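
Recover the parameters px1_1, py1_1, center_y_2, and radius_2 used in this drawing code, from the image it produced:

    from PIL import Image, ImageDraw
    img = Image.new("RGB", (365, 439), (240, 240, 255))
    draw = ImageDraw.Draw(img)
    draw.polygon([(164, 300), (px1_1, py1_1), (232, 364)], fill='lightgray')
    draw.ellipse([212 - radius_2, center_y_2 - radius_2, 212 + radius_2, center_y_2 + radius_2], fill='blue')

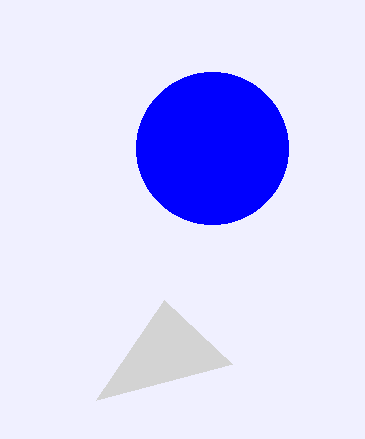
px1_1 = 96, py1_1 = 400, center_y_2 = 148, radius_2 = 76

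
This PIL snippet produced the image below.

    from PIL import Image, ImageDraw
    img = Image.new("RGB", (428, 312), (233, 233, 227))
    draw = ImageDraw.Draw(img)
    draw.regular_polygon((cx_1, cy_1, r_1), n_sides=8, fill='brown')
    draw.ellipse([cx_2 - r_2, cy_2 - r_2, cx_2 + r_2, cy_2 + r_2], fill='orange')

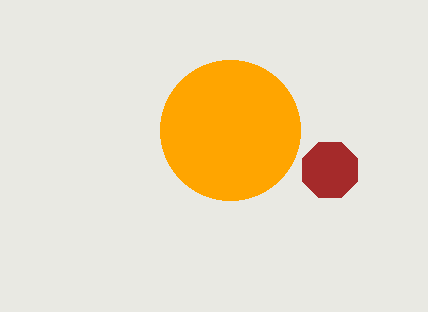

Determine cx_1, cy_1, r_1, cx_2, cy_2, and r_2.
cx_1 = 330; cy_1 = 170; r_1 = 30; cx_2 = 230; cy_2 = 130; r_2 = 70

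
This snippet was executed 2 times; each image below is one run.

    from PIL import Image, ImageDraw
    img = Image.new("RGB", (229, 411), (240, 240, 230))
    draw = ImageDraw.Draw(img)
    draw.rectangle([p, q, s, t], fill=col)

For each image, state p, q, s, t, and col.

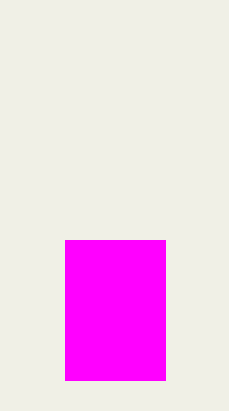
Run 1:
p = 65, q = 240, s = 165, t = 380, col = 'magenta'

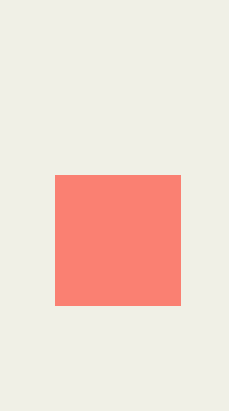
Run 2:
p = 55; q = 175; s = 180; t = 305; col = 'salmon'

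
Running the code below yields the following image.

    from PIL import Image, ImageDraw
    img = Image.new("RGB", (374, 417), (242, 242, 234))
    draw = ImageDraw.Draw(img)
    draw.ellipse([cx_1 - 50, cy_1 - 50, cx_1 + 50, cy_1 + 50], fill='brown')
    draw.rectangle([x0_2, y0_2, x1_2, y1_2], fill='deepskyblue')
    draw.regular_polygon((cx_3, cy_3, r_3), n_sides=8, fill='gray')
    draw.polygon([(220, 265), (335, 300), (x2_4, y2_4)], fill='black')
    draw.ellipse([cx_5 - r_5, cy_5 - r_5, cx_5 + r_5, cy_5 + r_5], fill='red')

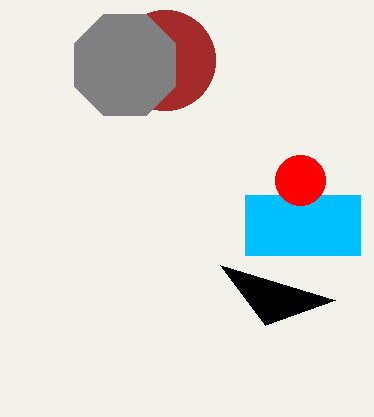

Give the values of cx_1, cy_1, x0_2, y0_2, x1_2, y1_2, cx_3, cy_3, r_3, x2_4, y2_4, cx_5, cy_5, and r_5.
cx_1 = 165
cy_1 = 60
x0_2 = 245
y0_2 = 195
x1_2 = 360
y1_2 = 255
cx_3 = 125
cy_3 = 65
r_3 = 55
x2_4 = 265
y2_4 = 325
cx_5 = 300
cy_5 = 180
r_5 = 25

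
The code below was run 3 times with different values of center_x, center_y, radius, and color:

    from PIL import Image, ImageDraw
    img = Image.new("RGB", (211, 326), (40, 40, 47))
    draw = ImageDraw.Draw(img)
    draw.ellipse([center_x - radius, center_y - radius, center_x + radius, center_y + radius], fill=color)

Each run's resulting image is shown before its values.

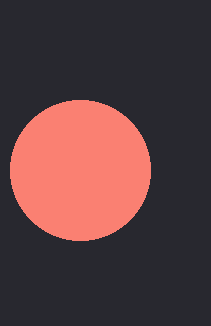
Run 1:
center_x = 80, center_y = 170, radius = 70, color = 'salmon'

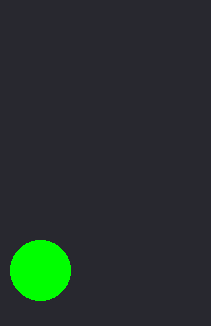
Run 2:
center_x = 40
center_y = 270
radius = 30
color = 'lime'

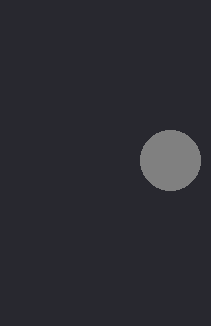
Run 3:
center_x = 170; center_y = 160; radius = 30; color = 'gray'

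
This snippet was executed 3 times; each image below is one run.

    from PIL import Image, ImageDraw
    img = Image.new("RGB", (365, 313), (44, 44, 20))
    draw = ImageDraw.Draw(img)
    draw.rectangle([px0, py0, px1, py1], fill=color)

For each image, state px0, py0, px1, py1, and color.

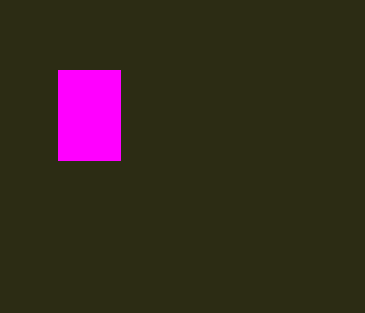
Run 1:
px0 = 58
py0 = 70
px1 = 120
py1 = 160
color = 'magenta'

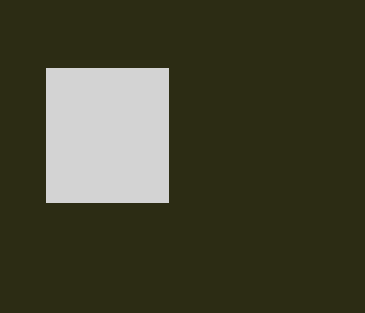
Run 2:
px0 = 46, py0 = 68, px1 = 168, py1 = 202, color = 'lightgray'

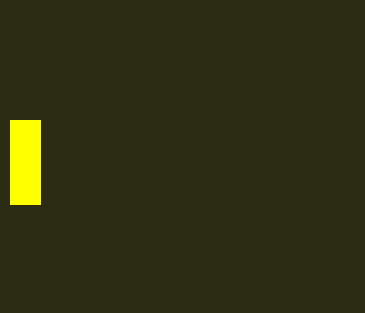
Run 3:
px0 = 10; py0 = 120; px1 = 40; py1 = 204; color = 'yellow'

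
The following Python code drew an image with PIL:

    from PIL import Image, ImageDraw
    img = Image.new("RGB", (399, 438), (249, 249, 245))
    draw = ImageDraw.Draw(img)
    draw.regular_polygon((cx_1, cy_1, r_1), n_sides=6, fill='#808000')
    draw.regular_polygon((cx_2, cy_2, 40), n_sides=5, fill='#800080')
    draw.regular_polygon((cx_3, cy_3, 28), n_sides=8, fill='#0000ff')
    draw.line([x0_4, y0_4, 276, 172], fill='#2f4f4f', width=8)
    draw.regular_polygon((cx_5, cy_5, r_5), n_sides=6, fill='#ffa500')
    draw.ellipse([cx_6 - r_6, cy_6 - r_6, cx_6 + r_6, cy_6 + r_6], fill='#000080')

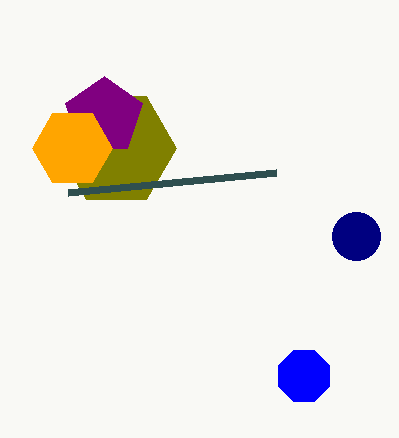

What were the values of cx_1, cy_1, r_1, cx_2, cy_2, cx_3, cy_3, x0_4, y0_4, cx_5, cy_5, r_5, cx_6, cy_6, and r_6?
cx_1 = 116; cy_1 = 148; r_1 = 60; cx_2 = 104; cy_2 = 116; cx_3 = 304; cy_3 = 376; x0_4 = 68; y0_4 = 192; cx_5 = 72; cy_5 = 148; r_5 = 40; cx_6 = 356; cy_6 = 236; r_6 = 24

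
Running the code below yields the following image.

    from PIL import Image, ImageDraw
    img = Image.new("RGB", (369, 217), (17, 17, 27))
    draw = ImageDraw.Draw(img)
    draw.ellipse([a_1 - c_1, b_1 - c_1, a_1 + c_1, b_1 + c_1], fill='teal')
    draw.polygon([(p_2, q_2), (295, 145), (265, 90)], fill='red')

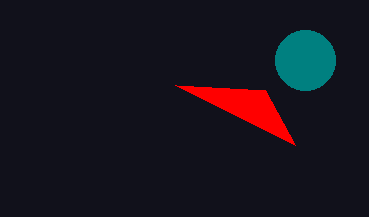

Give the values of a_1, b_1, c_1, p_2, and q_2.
a_1 = 305; b_1 = 60; c_1 = 30; p_2 = 175; q_2 = 85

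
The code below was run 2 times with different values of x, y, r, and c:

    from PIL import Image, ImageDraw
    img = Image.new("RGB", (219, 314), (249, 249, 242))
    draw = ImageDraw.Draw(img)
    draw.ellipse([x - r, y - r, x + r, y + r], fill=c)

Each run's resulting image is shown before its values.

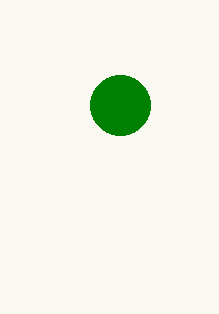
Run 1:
x = 120, y = 105, r = 30, c = 'green'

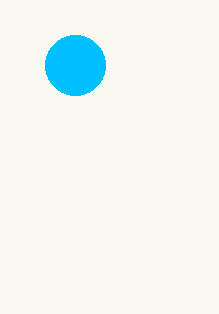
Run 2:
x = 75; y = 65; r = 30; c = 'deepskyblue'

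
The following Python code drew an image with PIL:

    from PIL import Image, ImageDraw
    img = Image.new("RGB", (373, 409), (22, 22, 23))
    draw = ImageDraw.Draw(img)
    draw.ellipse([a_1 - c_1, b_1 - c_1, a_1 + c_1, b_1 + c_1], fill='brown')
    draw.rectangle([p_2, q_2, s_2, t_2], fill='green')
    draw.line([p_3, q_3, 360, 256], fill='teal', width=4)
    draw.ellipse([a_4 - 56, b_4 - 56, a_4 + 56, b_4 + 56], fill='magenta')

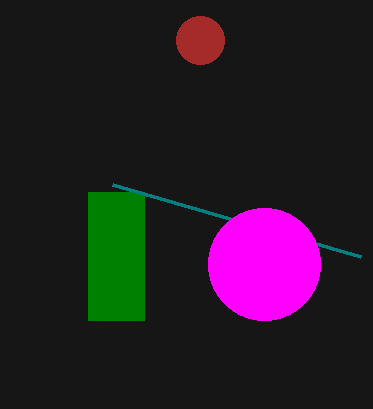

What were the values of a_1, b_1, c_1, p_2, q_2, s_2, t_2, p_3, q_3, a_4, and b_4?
a_1 = 200
b_1 = 40
c_1 = 24
p_2 = 88
q_2 = 192
s_2 = 144
t_2 = 320
p_3 = 112
q_3 = 184
a_4 = 264
b_4 = 264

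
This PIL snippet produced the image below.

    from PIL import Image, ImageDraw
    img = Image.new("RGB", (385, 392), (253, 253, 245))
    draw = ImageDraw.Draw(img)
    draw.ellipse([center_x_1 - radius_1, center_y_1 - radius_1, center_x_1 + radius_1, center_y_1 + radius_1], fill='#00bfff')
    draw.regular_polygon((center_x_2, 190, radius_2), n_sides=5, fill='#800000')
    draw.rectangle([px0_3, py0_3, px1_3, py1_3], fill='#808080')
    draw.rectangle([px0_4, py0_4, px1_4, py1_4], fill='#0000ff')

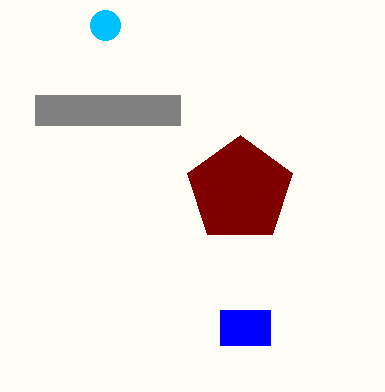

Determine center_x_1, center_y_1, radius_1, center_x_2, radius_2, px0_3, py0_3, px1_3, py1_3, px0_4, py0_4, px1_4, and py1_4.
center_x_1 = 105; center_y_1 = 25; radius_1 = 15; center_x_2 = 240; radius_2 = 55; px0_3 = 35; py0_3 = 95; px1_3 = 180; py1_3 = 125; px0_4 = 220; py0_4 = 310; px1_4 = 270; py1_4 = 345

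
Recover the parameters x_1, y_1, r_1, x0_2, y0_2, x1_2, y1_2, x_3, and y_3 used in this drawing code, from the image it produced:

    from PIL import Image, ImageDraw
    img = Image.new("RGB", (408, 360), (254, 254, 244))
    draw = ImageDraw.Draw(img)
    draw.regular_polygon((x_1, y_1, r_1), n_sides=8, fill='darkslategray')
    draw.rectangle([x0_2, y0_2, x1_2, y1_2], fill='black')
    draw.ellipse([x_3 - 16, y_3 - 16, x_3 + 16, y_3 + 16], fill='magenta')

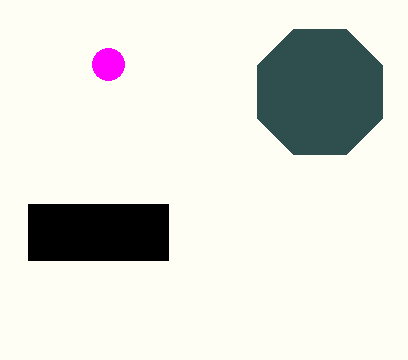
x_1 = 320, y_1 = 92, r_1 = 68, x0_2 = 28, y0_2 = 204, x1_2 = 168, y1_2 = 260, x_3 = 108, y_3 = 64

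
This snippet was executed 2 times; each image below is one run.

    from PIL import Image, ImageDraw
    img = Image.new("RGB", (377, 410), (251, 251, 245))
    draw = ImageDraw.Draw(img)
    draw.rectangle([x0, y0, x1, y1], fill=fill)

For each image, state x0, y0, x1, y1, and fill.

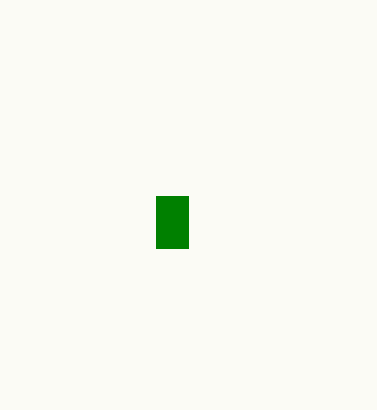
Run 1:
x0 = 156; y0 = 196; x1 = 188; y1 = 248; fill = 'green'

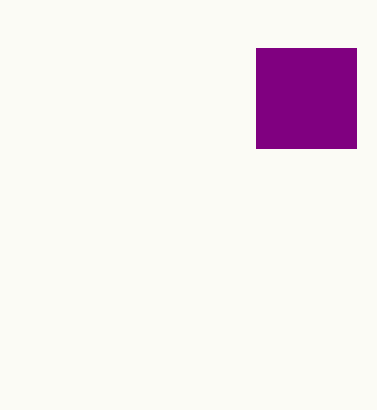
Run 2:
x0 = 256; y0 = 48; x1 = 356; y1 = 148; fill = 'purple'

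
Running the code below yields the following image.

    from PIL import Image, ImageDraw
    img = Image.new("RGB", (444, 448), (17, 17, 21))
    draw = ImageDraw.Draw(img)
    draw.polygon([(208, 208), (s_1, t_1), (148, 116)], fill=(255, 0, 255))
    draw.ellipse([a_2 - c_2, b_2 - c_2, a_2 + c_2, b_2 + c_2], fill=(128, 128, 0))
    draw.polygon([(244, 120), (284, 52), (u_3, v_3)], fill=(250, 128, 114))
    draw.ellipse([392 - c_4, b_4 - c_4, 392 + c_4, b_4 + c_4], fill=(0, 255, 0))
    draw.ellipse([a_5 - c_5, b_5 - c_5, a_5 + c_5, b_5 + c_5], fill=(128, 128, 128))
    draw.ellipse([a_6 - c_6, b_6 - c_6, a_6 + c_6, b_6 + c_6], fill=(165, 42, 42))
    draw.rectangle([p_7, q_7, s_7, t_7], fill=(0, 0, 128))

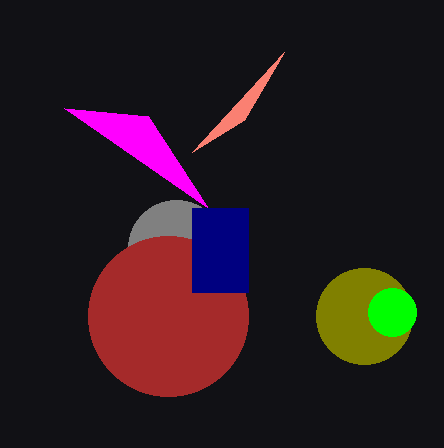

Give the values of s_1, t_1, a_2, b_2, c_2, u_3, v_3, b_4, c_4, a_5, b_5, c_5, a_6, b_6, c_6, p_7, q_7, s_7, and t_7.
s_1 = 64, t_1 = 108, a_2 = 364, b_2 = 316, c_2 = 48, u_3 = 192, v_3 = 152, b_4 = 312, c_4 = 24, a_5 = 176, b_5 = 248, c_5 = 48, a_6 = 168, b_6 = 316, c_6 = 80, p_7 = 192, q_7 = 208, s_7 = 248, t_7 = 292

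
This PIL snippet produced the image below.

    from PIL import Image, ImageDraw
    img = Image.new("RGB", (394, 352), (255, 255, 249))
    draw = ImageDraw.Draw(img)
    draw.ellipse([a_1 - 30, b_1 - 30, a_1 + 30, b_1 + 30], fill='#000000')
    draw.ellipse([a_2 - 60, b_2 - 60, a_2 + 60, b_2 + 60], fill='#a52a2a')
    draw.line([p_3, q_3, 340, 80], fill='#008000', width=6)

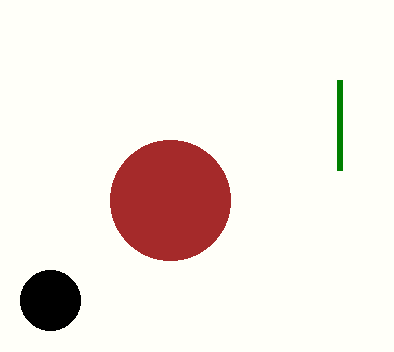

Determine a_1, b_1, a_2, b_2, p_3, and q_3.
a_1 = 50
b_1 = 300
a_2 = 170
b_2 = 200
p_3 = 340
q_3 = 170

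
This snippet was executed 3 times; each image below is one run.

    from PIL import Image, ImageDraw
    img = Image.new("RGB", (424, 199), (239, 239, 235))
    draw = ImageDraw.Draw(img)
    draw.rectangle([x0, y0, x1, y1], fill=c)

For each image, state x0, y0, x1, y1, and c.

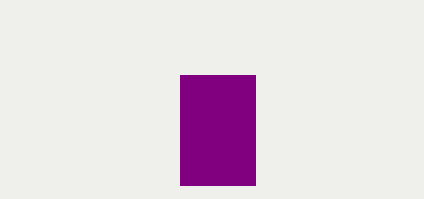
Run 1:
x0 = 180, y0 = 75, x1 = 255, y1 = 185, c = 'purple'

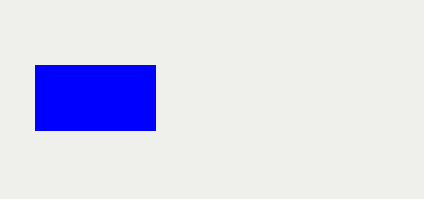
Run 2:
x0 = 35
y0 = 65
x1 = 155
y1 = 130
c = 'blue'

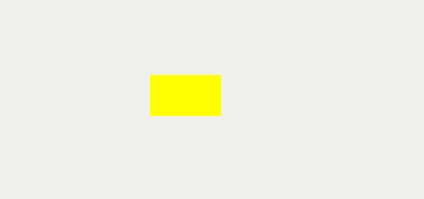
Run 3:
x0 = 150
y0 = 75
x1 = 220
y1 = 115
c = 'yellow'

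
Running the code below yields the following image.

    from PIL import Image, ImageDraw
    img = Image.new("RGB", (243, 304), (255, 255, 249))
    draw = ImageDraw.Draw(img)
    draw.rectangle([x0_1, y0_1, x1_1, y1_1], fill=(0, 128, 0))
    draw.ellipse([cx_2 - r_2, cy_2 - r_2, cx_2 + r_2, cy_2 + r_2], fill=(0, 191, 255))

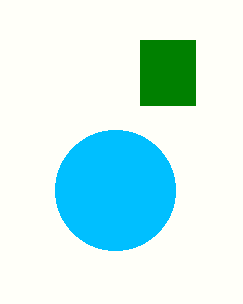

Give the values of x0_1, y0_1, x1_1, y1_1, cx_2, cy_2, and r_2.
x0_1 = 140
y0_1 = 40
x1_1 = 195
y1_1 = 105
cx_2 = 115
cy_2 = 190
r_2 = 60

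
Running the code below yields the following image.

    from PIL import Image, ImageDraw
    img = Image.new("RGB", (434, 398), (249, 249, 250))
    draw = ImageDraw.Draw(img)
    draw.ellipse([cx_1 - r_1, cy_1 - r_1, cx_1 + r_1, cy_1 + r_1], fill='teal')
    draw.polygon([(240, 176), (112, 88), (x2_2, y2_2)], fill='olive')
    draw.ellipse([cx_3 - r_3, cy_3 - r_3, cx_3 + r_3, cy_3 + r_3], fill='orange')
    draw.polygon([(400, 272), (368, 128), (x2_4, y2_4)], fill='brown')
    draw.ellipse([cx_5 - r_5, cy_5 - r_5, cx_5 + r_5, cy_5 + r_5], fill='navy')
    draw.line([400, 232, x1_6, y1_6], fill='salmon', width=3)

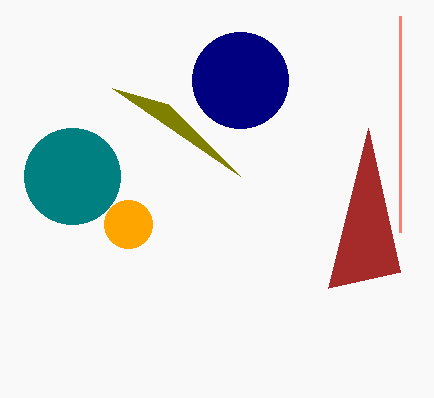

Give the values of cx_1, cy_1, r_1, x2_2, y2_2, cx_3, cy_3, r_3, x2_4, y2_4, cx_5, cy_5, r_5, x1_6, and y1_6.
cx_1 = 72, cy_1 = 176, r_1 = 48, x2_2 = 168, y2_2 = 104, cx_3 = 128, cy_3 = 224, r_3 = 24, x2_4 = 328, y2_4 = 288, cx_5 = 240, cy_5 = 80, r_5 = 48, x1_6 = 400, y1_6 = 16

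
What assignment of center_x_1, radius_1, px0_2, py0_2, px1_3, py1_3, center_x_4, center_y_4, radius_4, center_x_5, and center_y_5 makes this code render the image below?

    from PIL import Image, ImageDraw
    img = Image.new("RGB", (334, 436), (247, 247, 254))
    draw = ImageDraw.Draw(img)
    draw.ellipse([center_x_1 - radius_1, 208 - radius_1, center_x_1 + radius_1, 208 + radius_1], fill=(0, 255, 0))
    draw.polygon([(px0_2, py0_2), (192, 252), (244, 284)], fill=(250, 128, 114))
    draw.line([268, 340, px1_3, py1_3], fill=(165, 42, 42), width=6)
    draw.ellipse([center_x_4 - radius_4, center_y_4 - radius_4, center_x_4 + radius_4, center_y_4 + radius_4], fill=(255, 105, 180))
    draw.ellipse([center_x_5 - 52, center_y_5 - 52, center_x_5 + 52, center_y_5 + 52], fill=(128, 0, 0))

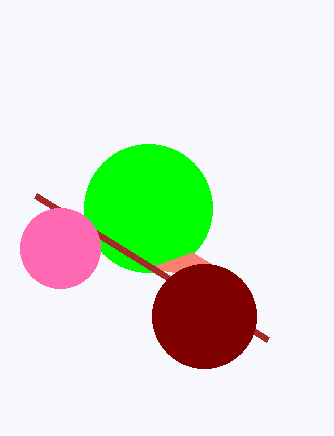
center_x_1 = 148
radius_1 = 64
px0_2 = 148
py0_2 = 268
px1_3 = 36
py1_3 = 196
center_x_4 = 60
center_y_4 = 248
radius_4 = 40
center_x_5 = 204
center_y_5 = 316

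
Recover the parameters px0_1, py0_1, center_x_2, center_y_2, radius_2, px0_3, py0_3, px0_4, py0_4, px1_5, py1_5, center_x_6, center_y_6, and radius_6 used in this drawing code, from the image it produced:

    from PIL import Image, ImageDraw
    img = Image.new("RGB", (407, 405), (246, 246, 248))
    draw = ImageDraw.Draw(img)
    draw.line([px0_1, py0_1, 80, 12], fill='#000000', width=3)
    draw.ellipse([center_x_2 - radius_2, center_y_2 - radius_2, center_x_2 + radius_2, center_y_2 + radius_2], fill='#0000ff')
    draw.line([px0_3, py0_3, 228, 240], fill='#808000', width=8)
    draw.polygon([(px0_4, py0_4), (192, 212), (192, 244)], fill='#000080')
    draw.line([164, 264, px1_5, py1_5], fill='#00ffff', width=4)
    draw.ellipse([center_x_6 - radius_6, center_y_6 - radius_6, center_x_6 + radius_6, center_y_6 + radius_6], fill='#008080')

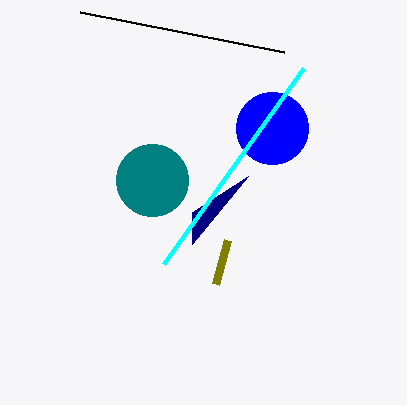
px0_1 = 284, py0_1 = 52, center_x_2 = 272, center_y_2 = 128, radius_2 = 36, px0_3 = 216, py0_3 = 284, px0_4 = 248, py0_4 = 176, px1_5 = 304, py1_5 = 68, center_x_6 = 152, center_y_6 = 180, radius_6 = 36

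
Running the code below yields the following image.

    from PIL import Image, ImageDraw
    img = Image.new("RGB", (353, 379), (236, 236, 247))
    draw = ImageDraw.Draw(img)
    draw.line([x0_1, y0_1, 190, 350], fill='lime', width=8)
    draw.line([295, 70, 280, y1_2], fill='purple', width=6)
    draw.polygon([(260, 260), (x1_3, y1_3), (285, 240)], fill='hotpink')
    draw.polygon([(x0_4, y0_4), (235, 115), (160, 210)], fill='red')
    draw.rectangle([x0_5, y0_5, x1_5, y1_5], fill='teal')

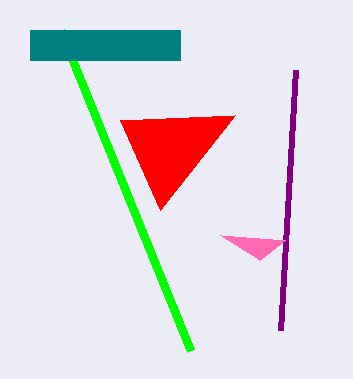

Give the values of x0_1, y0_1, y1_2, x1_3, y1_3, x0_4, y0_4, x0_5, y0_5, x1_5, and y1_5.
x0_1 = 60, y0_1 = 30, y1_2 = 330, x1_3 = 220, y1_3 = 235, x0_4 = 120, y0_4 = 120, x0_5 = 30, y0_5 = 30, x1_5 = 180, y1_5 = 60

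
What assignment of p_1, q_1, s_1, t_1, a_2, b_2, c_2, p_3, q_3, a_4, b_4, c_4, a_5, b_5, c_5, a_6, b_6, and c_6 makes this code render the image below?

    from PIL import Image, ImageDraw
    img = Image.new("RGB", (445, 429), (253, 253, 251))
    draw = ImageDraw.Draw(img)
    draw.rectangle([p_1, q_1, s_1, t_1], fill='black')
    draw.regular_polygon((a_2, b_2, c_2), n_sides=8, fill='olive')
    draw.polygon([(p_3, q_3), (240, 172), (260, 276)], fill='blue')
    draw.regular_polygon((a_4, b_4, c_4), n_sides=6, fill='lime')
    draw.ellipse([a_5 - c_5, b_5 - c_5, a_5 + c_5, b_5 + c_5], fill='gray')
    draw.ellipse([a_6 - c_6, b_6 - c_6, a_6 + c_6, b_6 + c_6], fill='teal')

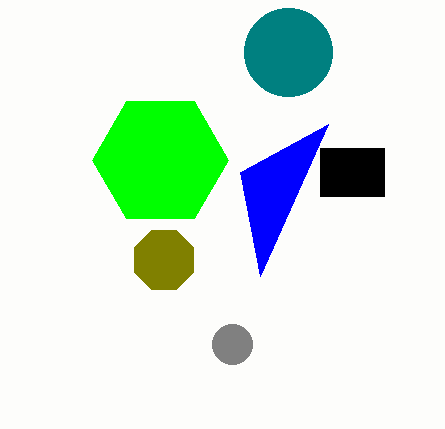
p_1 = 320; q_1 = 148; s_1 = 384; t_1 = 196; a_2 = 164; b_2 = 260; c_2 = 32; p_3 = 328; q_3 = 124; a_4 = 160; b_4 = 160; c_4 = 68; a_5 = 232; b_5 = 344; c_5 = 20; a_6 = 288; b_6 = 52; c_6 = 44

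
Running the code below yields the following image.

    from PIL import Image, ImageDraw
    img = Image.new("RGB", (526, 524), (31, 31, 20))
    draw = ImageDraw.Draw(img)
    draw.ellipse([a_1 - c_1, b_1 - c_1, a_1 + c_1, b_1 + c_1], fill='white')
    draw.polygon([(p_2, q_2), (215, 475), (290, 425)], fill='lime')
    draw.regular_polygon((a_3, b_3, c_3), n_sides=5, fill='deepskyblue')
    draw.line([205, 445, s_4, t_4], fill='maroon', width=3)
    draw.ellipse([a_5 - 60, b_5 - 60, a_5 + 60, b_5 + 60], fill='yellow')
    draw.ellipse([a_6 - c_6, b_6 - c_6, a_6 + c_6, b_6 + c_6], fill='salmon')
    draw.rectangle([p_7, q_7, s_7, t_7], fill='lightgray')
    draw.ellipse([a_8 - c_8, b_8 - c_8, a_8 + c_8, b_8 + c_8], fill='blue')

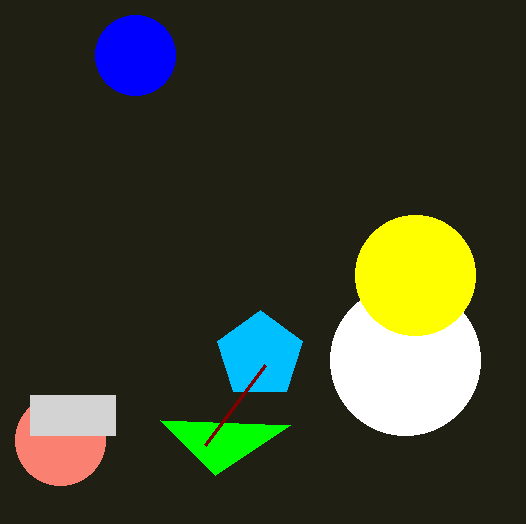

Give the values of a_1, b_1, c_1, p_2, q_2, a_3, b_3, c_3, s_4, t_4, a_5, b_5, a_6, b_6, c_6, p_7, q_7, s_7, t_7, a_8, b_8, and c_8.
a_1 = 405, b_1 = 360, c_1 = 75, p_2 = 160, q_2 = 420, a_3 = 260, b_3 = 355, c_3 = 45, s_4 = 265, t_4 = 365, a_5 = 415, b_5 = 275, a_6 = 60, b_6 = 440, c_6 = 45, p_7 = 30, q_7 = 395, s_7 = 115, t_7 = 435, a_8 = 135, b_8 = 55, c_8 = 40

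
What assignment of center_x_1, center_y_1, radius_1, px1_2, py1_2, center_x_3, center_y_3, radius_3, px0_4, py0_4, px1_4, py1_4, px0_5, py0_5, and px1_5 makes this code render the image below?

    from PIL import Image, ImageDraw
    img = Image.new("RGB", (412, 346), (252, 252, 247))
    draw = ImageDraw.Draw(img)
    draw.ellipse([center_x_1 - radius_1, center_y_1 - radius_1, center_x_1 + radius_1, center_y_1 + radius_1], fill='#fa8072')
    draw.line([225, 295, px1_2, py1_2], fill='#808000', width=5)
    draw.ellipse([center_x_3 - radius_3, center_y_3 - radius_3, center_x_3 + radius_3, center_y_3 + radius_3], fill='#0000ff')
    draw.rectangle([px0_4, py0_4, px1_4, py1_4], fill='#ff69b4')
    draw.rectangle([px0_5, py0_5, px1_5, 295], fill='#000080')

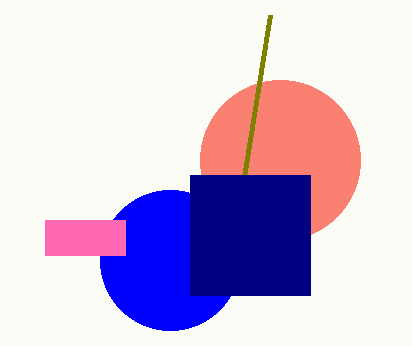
center_x_1 = 280; center_y_1 = 160; radius_1 = 80; px1_2 = 270; py1_2 = 15; center_x_3 = 170; center_y_3 = 260; radius_3 = 70; px0_4 = 45; py0_4 = 220; px1_4 = 125; py1_4 = 255; px0_5 = 190; py0_5 = 175; px1_5 = 310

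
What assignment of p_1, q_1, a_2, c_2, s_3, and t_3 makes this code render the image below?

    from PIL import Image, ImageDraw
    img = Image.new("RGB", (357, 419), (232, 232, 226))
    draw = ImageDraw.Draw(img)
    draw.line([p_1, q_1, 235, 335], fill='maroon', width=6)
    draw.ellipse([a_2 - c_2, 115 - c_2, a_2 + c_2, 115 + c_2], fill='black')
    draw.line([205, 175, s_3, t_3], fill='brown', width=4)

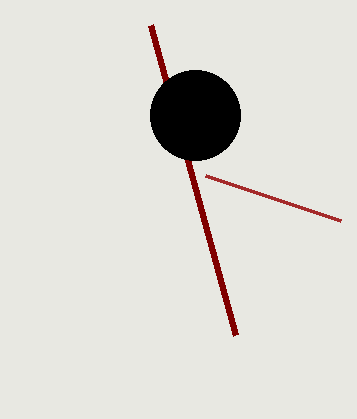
p_1 = 150
q_1 = 25
a_2 = 195
c_2 = 45
s_3 = 340
t_3 = 220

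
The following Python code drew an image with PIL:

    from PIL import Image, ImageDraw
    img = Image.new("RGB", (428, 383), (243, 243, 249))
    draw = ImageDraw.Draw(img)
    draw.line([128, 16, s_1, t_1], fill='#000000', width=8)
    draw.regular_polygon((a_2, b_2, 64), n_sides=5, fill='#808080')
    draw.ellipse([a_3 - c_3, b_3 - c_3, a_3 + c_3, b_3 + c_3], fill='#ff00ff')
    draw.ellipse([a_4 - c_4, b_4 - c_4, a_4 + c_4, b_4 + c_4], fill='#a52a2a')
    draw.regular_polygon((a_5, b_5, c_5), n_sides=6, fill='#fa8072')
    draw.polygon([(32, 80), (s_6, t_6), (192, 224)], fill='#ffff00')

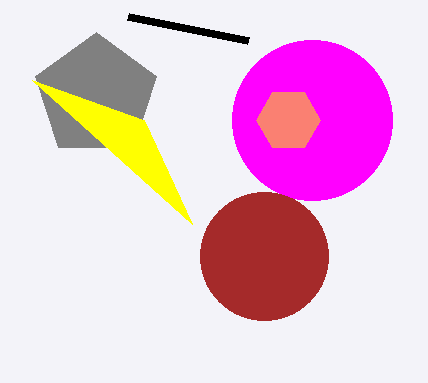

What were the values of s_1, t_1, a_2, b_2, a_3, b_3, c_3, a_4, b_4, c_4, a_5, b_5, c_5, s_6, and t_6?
s_1 = 248; t_1 = 40; a_2 = 96; b_2 = 96; a_3 = 312; b_3 = 120; c_3 = 80; a_4 = 264; b_4 = 256; c_4 = 64; a_5 = 288; b_5 = 120; c_5 = 32; s_6 = 144; t_6 = 120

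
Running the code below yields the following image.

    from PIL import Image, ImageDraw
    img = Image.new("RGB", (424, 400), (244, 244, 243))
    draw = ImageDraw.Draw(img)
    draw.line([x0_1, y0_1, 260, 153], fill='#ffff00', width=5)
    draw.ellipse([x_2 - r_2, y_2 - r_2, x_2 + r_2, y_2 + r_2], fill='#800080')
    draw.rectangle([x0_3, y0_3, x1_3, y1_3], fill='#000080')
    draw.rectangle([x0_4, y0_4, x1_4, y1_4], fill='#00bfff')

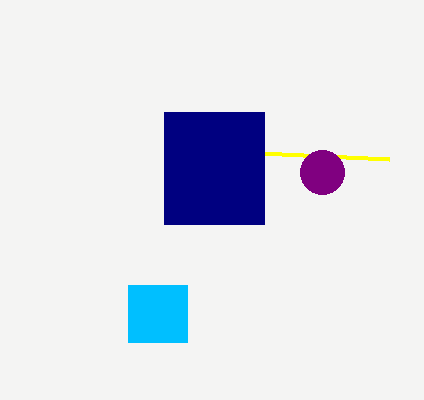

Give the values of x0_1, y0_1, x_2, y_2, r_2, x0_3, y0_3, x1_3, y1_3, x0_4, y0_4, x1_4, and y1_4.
x0_1 = 389; y0_1 = 159; x_2 = 322; y_2 = 172; r_2 = 22; x0_3 = 164; y0_3 = 112; x1_3 = 264; y1_3 = 224; x0_4 = 128; y0_4 = 285; x1_4 = 187; y1_4 = 342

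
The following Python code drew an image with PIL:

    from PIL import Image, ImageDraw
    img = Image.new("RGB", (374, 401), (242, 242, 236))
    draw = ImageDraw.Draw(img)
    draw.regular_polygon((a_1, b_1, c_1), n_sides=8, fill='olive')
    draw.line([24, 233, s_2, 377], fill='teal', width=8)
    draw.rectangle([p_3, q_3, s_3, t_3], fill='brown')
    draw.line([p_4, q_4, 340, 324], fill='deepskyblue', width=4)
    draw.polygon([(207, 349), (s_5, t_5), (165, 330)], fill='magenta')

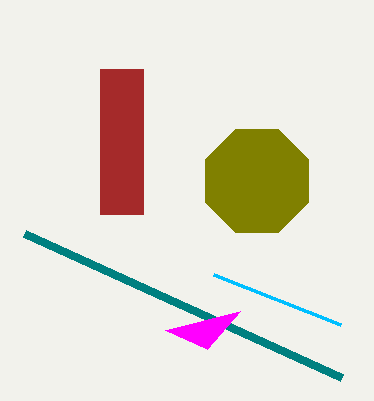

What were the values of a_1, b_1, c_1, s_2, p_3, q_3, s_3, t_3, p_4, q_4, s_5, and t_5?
a_1 = 257, b_1 = 181, c_1 = 56, s_2 = 341, p_3 = 100, q_3 = 69, s_3 = 143, t_3 = 214, p_4 = 213, q_4 = 274, s_5 = 240, t_5 = 311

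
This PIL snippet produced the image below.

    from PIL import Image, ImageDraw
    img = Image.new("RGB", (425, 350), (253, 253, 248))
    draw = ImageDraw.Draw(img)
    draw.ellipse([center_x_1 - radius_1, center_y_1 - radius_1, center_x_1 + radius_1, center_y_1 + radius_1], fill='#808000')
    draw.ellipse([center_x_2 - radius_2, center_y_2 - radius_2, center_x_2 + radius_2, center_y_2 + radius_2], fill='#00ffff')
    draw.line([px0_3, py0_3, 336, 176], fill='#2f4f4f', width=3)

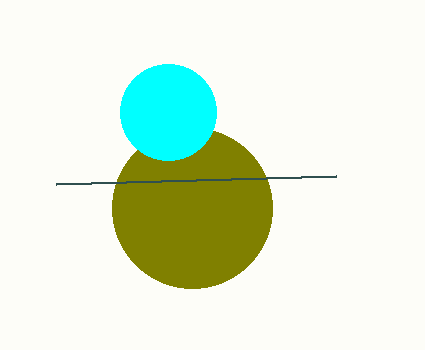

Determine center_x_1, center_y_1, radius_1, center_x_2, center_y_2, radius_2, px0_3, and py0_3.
center_x_1 = 192, center_y_1 = 208, radius_1 = 80, center_x_2 = 168, center_y_2 = 112, radius_2 = 48, px0_3 = 56, py0_3 = 184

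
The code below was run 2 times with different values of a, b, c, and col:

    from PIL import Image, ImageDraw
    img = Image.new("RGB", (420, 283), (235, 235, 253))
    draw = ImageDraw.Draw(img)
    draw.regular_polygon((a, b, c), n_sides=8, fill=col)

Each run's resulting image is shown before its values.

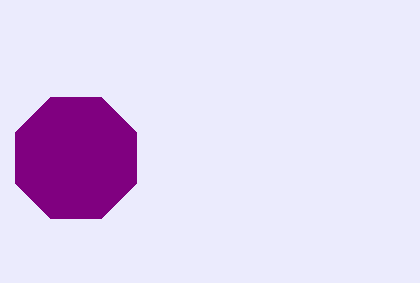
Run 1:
a = 76, b = 158, c = 66, col = 'purple'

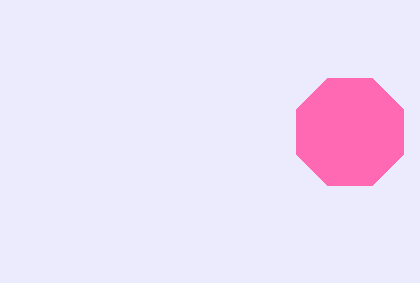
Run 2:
a = 350
b = 132
c = 58
col = 'hotpink'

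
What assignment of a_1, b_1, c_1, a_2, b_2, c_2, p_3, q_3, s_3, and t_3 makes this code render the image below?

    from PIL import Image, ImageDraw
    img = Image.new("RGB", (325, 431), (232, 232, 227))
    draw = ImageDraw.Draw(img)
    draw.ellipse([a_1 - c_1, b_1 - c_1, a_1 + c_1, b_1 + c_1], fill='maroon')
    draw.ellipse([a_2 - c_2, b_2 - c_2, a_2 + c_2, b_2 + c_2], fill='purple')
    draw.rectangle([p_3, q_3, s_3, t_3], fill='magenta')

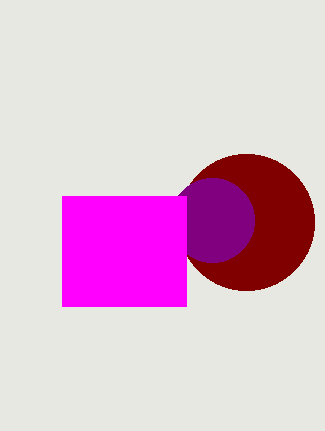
a_1 = 246; b_1 = 222; c_1 = 68; a_2 = 212; b_2 = 220; c_2 = 42; p_3 = 62; q_3 = 196; s_3 = 186; t_3 = 306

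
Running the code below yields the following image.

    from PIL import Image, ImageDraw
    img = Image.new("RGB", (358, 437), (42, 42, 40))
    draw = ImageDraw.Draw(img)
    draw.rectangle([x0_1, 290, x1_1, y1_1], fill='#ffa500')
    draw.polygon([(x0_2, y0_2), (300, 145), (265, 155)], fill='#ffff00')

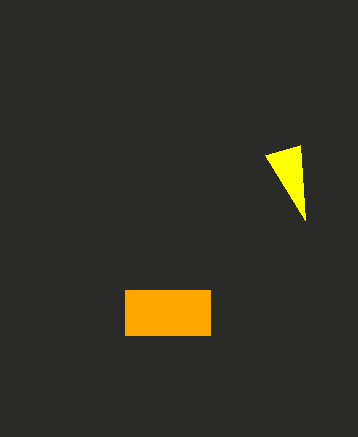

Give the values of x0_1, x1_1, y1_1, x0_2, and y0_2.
x0_1 = 125; x1_1 = 210; y1_1 = 335; x0_2 = 305; y0_2 = 220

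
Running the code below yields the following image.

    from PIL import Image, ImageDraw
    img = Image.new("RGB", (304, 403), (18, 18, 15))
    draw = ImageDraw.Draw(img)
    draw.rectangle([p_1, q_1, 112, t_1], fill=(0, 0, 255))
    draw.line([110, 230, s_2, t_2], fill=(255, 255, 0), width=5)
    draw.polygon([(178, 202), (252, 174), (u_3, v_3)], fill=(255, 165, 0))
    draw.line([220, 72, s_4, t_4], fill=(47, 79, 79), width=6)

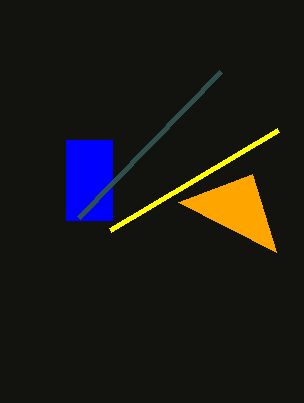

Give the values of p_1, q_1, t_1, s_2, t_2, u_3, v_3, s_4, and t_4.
p_1 = 66; q_1 = 140; t_1 = 220; s_2 = 278; t_2 = 130; u_3 = 276; v_3 = 252; s_4 = 78; t_4 = 218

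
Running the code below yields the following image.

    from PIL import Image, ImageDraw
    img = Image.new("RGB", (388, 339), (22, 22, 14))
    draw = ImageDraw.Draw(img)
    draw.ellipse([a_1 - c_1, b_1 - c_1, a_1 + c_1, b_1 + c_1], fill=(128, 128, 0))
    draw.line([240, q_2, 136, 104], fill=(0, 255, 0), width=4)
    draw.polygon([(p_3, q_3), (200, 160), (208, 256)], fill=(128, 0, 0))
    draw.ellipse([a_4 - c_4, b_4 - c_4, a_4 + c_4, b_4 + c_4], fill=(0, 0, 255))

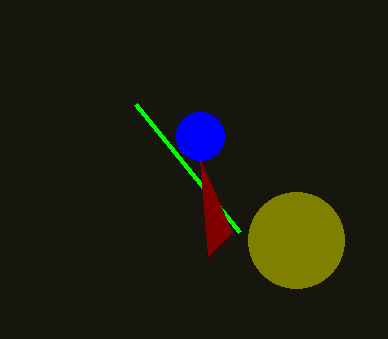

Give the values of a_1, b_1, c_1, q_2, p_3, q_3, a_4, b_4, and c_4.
a_1 = 296, b_1 = 240, c_1 = 48, q_2 = 232, p_3 = 232, q_3 = 232, a_4 = 200, b_4 = 136, c_4 = 24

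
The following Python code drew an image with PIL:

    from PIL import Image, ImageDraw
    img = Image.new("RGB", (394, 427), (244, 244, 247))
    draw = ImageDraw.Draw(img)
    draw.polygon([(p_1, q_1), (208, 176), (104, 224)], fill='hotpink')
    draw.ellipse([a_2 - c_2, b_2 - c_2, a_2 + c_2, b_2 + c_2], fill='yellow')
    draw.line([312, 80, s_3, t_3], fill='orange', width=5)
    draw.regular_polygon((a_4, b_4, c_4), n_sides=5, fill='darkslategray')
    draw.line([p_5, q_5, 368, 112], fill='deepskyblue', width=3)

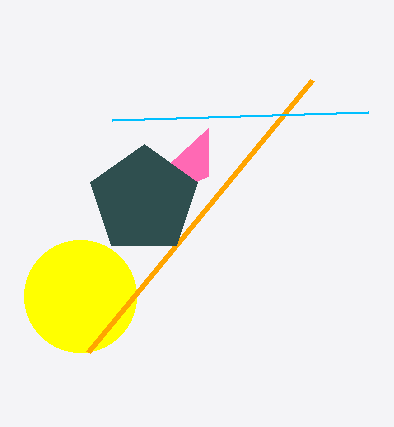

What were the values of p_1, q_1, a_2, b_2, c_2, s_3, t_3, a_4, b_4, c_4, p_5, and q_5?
p_1 = 208, q_1 = 128, a_2 = 80, b_2 = 296, c_2 = 56, s_3 = 88, t_3 = 352, a_4 = 144, b_4 = 200, c_4 = 56, p_5 = 112, q_5 = 120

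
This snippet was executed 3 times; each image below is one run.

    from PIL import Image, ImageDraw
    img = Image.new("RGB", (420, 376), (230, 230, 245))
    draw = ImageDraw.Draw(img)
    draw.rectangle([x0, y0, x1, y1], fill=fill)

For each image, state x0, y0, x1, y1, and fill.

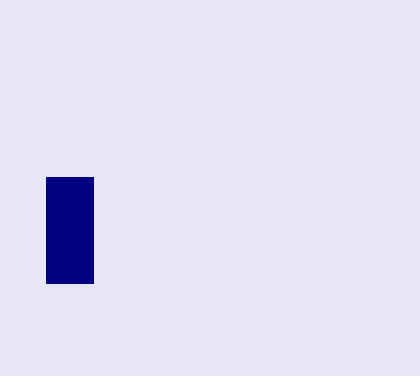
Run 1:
x0 = 46
y0 = 177
x1 = 93
y1 = 283
fill = 'navy'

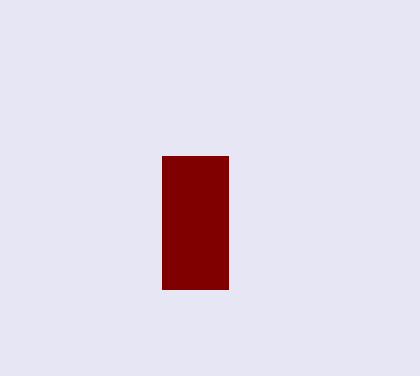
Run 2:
x0 = 162, y0 = 156, x1 = 228, y1 = 289, fill = 'maroon'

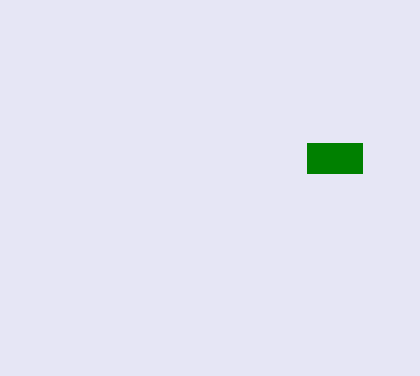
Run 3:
x0 = 307
y0 = 143
x1 = 362
y1 = 173
fill = 'green'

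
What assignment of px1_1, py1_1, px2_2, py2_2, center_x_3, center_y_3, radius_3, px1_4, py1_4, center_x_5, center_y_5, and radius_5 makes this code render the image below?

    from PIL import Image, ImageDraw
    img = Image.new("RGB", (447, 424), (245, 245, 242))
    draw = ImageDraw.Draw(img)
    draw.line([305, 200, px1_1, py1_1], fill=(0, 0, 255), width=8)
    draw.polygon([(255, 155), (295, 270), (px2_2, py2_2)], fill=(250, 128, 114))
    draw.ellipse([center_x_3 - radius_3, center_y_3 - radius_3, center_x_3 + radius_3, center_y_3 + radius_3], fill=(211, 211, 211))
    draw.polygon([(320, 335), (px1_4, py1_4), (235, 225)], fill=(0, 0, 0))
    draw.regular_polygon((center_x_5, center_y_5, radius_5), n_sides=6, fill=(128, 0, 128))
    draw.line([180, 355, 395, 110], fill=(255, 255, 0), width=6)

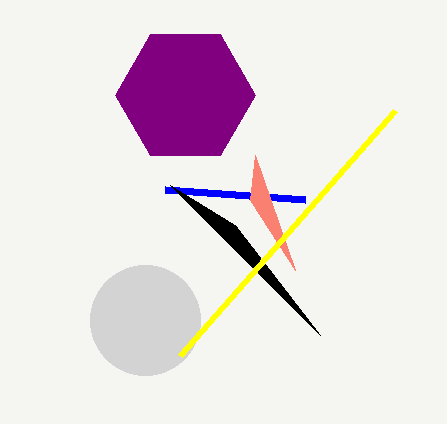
px1_1 = 165
py1_1 = 190
px2_2 = 250
py2_2 = 200
center_x_3 = 145
center_y_3 = 320
radius_3 = 55
px1_4 = 170
py1_4 = 185
center_x_5 = 185
center_y_5 = 95
radius_5 = 70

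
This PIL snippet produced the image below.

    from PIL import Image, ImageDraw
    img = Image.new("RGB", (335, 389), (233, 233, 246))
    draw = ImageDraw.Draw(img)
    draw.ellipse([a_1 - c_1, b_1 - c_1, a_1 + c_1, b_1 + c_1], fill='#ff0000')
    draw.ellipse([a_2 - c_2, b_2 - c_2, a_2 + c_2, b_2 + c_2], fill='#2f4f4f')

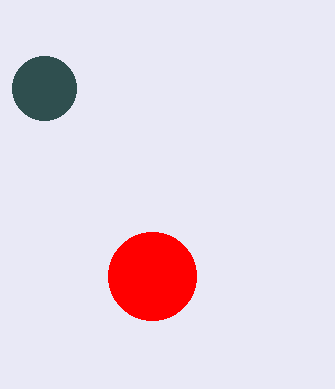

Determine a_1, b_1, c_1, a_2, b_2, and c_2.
a_1 = 152
b_1 = 276
c_1 = 44
a_2 = 44
b_2 = 88
c_2 = 32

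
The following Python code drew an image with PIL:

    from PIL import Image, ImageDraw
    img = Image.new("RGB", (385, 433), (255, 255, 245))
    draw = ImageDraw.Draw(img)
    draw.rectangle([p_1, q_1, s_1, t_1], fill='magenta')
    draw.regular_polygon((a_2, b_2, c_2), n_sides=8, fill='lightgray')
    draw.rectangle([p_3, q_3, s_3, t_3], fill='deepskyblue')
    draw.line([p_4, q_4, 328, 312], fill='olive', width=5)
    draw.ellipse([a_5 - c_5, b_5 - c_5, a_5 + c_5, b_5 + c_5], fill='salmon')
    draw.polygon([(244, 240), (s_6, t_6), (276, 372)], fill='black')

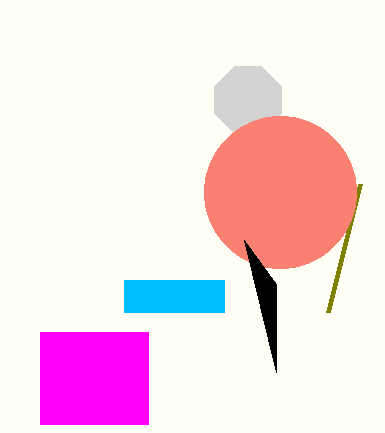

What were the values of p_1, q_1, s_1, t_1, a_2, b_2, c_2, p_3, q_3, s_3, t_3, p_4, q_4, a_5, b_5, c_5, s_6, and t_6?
p_1 = 40, q_1 = 332, s_1 = 148, t_1 = 424, a_2 = 248, b_2 = 100, c_2 = 36, p_3 = 124, q_3 = 280, s_3 = 224, t_3 = 312, p_4 = 360, q_4 = 184, a_5 = 280, b_5 = 192, c_5 = 76, s_6 = 276, t_6 = 284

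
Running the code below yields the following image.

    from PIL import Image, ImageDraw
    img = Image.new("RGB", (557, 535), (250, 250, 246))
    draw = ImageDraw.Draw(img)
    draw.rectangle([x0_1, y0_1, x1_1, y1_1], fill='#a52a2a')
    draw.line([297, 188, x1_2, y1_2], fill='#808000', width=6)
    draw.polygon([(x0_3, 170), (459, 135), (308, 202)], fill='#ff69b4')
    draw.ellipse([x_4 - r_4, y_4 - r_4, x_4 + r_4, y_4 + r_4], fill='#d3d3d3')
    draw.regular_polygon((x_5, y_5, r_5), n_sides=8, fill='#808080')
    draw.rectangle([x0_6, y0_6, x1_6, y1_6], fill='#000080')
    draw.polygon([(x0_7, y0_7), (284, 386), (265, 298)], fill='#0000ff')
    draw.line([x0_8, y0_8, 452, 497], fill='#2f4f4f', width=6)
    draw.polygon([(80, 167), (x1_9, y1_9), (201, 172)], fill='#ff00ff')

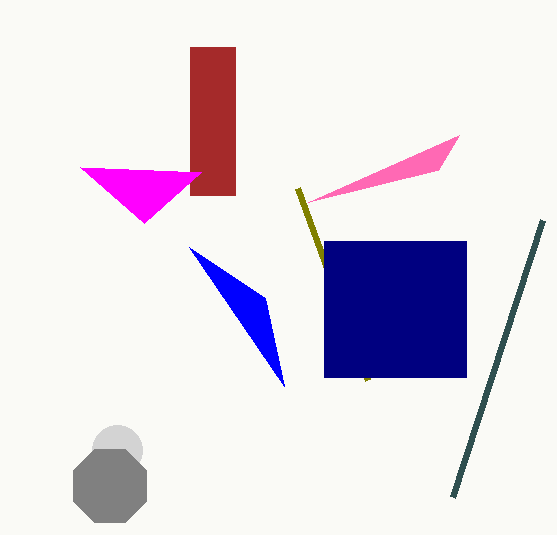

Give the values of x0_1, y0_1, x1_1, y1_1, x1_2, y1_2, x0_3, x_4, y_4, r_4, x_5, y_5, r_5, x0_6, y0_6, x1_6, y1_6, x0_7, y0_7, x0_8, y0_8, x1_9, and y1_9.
x0_1 = 190
y0_1 = 47
x1_1 = 235
y1_1 = 195
x1_2 = 367
y1_2 = 380
x0_3 = 438
x_4 = 117
y_4 = 450
r_4 = 25
x_5 = 110
y_5 = 486
r_5 = 40
x0_6 = 324
y0_6 = 241
x1_6 = 466
y1_6 = 377
x0_7 = 189
y0_7 = 247
x0_8 = 542
y0_8 = 220
x1_9 = 144
y1_9 = 223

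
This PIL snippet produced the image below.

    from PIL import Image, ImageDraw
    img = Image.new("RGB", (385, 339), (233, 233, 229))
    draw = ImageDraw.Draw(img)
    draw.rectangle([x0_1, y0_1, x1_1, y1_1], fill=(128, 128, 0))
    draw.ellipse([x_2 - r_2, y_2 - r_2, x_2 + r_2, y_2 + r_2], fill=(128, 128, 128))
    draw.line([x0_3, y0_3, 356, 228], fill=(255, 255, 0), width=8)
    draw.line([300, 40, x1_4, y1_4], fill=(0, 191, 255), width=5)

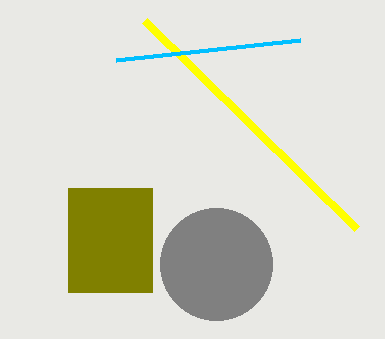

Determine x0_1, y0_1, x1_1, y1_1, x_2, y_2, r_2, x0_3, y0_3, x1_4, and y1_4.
x0_1 = 68, y0_1 = 188, x1_1 = 152, y1_1 = 292, x_2 = 216, y_2 = 264, r_2 = 56, x0_3 = 144, y0_3 = 20, x1_4 = 116, y1_4 = 60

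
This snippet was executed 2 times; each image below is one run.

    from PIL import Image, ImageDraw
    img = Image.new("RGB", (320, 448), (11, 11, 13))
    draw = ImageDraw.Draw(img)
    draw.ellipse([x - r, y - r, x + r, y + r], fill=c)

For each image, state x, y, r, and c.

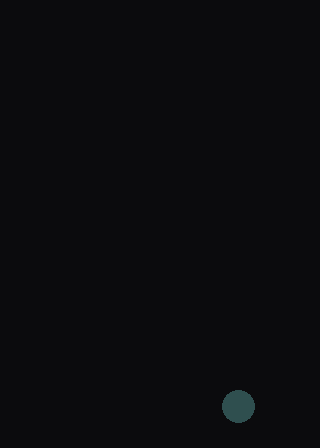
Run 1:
x = 238
y = 406
r = 16
c = 'darkslategray'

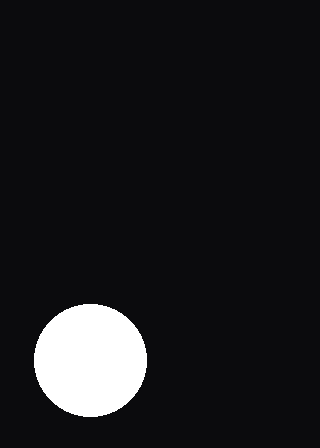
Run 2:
x = 90, y = 360, r = 56, c = 'white'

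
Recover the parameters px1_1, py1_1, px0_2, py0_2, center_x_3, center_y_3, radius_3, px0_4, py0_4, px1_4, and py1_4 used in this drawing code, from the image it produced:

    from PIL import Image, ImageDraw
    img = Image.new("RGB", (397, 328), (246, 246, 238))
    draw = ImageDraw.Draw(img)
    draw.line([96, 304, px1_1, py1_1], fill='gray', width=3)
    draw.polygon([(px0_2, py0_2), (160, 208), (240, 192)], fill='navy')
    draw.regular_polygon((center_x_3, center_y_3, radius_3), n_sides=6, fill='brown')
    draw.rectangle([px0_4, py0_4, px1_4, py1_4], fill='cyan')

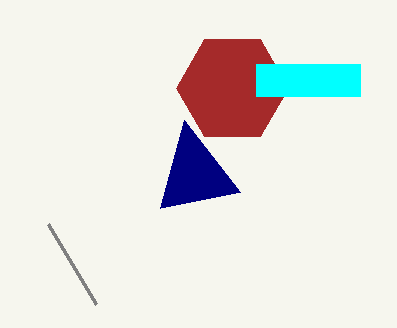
px1_1 = 48; py1_1 = 224; px0_2 = 184; py0_2 = 120; center_x_3 = 232; center_y_3 = 88; radius_3 = 56; px0_4 = 256; py0_4 = 64; px1_4 = 360; py1_4 = 96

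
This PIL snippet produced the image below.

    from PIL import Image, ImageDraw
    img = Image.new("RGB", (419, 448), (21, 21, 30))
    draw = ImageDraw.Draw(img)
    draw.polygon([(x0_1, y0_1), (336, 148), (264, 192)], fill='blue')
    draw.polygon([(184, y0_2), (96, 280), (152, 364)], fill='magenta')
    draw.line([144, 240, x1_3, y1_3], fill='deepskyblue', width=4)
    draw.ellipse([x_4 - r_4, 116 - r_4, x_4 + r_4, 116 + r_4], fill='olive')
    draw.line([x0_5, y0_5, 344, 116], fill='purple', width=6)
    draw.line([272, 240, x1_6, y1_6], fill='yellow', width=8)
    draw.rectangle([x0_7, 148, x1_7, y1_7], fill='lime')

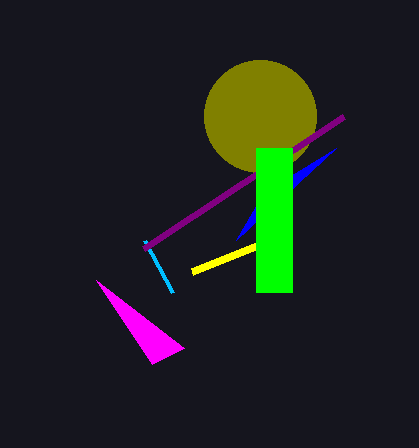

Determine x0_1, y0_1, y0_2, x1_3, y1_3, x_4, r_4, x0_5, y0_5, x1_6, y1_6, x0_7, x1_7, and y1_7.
x0_1 = 236
y0_1 = 240
y0_2 = 348
x1_3 = 172
y1_3 = 292
x_4 = 260
r_4 = 56
x0_5 = 144
y0_5 = 248
x1_6 = 192
y1_6 = 272
x0_7 = 256
x1_7 = 292
y1_7 = 292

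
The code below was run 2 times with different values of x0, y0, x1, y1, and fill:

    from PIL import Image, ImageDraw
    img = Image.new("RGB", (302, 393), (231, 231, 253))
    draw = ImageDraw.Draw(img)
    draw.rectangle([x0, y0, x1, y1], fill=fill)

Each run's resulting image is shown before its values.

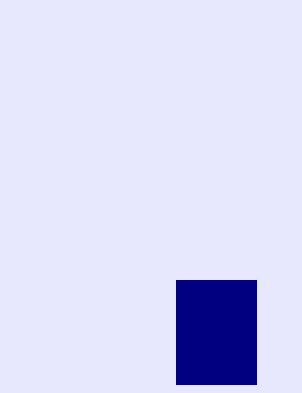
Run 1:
x0 = 176, y0 = 280, x1 = 256, y1 = 384, fill = 'navy'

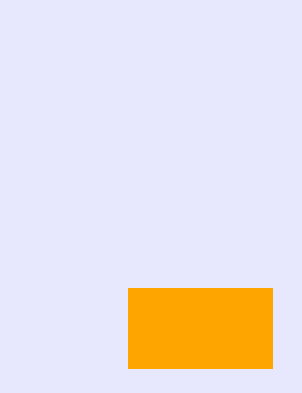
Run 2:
x0 = 128; y0 = 288; x1 = 272; y1 = 368; fill = 'orange'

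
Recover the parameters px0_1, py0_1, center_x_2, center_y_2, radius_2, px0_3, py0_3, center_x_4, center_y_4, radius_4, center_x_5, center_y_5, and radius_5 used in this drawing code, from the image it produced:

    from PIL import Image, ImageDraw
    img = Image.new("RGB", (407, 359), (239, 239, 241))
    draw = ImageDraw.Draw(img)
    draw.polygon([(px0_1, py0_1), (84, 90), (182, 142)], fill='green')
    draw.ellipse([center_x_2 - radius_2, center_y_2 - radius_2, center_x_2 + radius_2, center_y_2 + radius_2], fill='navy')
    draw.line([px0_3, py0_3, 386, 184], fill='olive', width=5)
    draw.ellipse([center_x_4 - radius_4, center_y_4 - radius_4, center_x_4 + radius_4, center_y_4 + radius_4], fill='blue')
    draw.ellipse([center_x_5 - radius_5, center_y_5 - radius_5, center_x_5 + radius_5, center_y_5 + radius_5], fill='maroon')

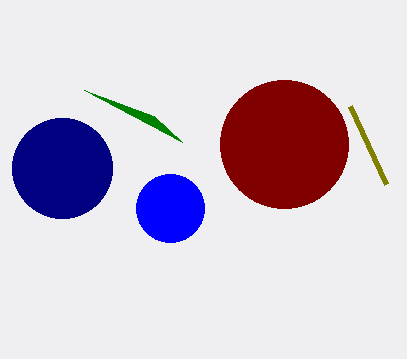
px0_1 = 154, py0_1 = 116, center_x_2 = 62, center_y_2 = 168, radius_2 = 50, px0_3 = 350, py0_3 = 106, center_x_4 = 170, center_y_4 = 208, radius_4 = 34, center_x_5 = 284, center_y_5 = 144, radius_5 = 64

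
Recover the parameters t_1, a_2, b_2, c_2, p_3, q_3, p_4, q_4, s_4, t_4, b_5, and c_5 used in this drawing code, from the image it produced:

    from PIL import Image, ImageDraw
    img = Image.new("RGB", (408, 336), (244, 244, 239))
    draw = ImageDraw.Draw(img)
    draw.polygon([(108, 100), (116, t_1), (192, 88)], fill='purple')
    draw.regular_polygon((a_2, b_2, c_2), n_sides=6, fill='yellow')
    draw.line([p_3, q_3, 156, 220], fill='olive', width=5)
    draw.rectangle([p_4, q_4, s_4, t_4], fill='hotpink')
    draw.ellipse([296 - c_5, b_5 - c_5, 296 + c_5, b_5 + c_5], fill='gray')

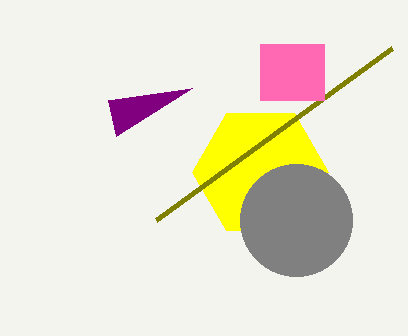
t_1 = 136, a_2 = 260, b_2 = 172, c_2 = 68, p_3 = 392, q_3 = 48, p_4 = 260, q_4 = 44, s_4 = 324, t_4 = 100, b_5 = 220, c_5 = 56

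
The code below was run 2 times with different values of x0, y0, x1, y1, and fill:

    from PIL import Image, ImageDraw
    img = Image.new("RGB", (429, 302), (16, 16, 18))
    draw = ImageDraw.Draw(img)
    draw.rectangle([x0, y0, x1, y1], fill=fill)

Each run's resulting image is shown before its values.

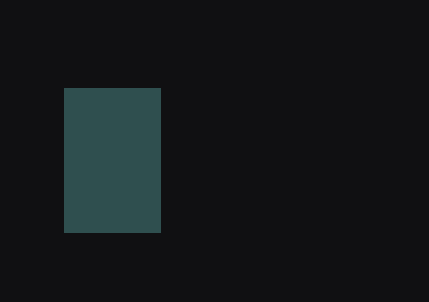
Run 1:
x0 = 64
y0 = 88
x1 = 160
y1 = 232
fill = 'darkslategray'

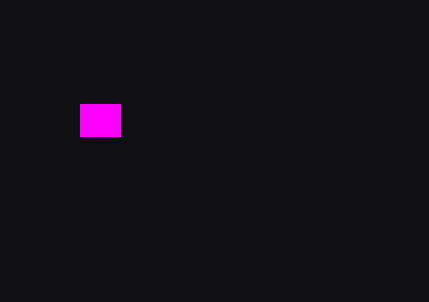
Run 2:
x0 = 80; y0 = 104; x1 = 120; y1 = 136; fill = 'magenta'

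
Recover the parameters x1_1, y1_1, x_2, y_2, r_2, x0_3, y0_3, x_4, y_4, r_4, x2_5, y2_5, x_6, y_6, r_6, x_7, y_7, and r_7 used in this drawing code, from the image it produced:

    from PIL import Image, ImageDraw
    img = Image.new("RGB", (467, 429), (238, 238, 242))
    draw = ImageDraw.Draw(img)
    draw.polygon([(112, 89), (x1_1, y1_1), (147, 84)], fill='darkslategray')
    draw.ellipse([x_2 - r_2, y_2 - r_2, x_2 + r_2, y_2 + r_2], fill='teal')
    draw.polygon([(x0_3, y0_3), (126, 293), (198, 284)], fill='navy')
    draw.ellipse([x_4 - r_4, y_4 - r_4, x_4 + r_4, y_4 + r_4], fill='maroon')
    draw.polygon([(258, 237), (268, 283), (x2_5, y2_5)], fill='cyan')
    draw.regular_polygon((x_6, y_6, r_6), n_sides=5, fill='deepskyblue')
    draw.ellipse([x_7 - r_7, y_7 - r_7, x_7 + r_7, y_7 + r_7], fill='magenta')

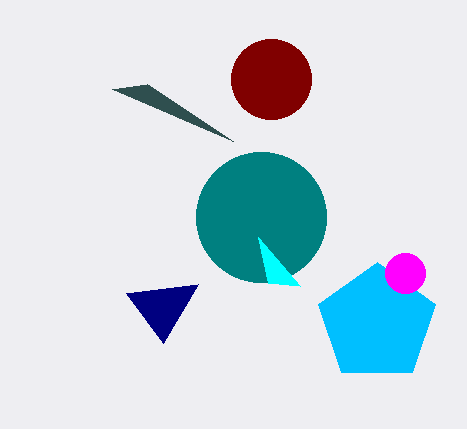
x1_1 = 233; y1_1 = 141; x_2 = 261; y_2 = 217; r_2 = 65; x0_3 = 163; y0_3 = 343; x_4 = 271; y_4 = 79; r_4 = 40; x2_5 = 300; y2_5 = 286; x_6 = 377; y_6 = 323; r_6 = 61; x_7 = 405; y_7 = 273; r_7 = 20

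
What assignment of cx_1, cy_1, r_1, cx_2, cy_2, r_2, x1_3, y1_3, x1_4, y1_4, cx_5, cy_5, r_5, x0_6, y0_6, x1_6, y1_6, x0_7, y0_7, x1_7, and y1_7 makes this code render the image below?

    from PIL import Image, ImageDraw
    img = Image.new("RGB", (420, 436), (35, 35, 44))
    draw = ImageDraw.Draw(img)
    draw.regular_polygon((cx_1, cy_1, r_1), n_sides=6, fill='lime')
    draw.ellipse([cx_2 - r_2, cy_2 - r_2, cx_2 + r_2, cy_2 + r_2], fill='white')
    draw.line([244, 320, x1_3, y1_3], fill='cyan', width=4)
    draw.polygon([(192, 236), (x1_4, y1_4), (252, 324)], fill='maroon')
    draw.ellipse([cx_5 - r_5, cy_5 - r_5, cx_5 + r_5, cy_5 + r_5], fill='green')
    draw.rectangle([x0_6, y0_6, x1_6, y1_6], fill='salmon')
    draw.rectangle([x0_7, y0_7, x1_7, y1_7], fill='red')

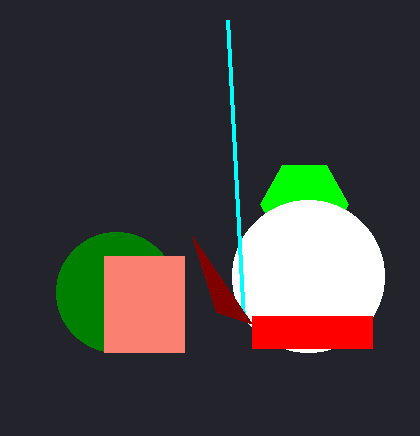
cx_1 = 304; cy_1 = 204; r_1 = 44; cx_2 = 308; cy_2 = 276; r_2 = 76; x1_3 = 228; y1_3 = 20; x1_4 = 216; y1_4 = 312; cx_5 = 116; cy_5 = 292; r_5 = 60; x0_6 = 104; y0_6 = 256; x1_6 = 184; y1_6 = 352; x0_7 = 252; y0_7 = 316; x1_7 = 372; y1_7 = 348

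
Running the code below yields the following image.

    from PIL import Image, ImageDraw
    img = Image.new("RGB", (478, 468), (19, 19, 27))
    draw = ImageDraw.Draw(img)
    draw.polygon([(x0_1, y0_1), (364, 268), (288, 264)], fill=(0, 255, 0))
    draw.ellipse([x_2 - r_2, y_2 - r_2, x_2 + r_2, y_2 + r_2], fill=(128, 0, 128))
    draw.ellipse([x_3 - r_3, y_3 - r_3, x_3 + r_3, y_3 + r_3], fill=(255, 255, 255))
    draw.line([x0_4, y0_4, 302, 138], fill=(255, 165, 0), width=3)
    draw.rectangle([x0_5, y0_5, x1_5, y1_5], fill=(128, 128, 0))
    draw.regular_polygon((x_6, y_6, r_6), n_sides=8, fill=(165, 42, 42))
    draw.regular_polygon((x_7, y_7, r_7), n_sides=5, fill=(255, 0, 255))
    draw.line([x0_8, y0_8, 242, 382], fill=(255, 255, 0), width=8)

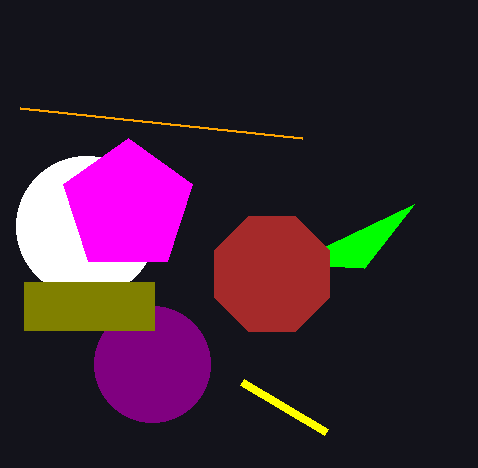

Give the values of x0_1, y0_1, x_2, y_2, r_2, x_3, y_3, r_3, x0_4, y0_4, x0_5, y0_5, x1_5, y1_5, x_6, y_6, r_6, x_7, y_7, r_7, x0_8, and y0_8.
x0_1 = 414; y0_1 = 204; x_2 = 152; y_2 = 364; r_2 = 58; x_3 = 86; y_3 = 226; r_3 = 70; x0_4 = 20; y0_4 = 108; x0_5 = 24; y0_5 = 282; x1_5 = 154; y1_5 = 330; x_6 = 272; y_6 = 274; r_6 = 62; x_7 = 128; y_7 = 206; r_7 = 68; x0_8 = 326; y0_8 = 432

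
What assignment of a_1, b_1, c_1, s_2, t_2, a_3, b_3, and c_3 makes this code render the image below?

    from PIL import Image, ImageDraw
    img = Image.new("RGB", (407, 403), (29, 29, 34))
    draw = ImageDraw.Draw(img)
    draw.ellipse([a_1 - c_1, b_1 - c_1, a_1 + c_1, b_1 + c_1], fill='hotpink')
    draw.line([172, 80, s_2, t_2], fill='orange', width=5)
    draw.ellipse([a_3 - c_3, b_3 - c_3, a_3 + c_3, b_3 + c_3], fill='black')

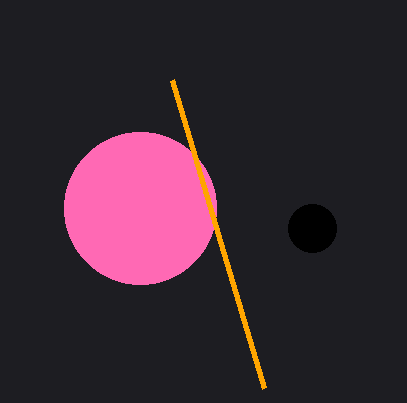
a_1 = 140, b_1 = 208, c_1 = 76, s_2 = 264, t_2 = 388, a_3 = 312, b_3 = 228, c_3 = 24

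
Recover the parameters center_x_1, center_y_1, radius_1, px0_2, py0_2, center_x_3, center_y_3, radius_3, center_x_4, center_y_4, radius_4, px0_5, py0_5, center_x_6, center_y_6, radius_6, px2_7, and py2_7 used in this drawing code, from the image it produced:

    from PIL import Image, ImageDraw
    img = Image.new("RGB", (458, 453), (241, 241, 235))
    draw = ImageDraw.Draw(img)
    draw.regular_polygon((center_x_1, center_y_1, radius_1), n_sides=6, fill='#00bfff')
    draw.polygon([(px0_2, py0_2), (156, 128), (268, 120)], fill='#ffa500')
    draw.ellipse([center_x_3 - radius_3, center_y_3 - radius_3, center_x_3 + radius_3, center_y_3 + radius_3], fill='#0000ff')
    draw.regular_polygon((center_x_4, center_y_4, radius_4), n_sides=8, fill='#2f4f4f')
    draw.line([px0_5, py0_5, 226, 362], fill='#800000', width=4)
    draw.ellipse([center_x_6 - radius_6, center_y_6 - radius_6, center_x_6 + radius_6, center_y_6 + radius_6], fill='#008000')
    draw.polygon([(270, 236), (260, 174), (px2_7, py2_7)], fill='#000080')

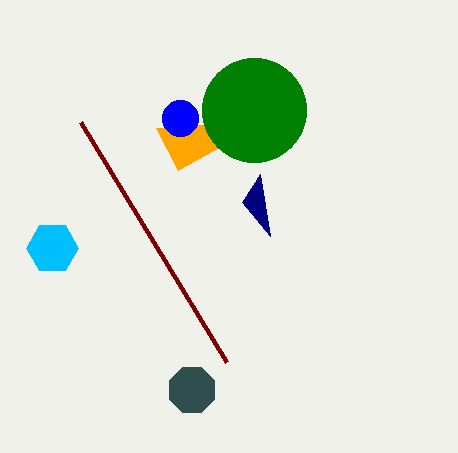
center_x_1 = 52; center_y_1 = 248; radius_1 = 26; px0_2 = 178; py0_2 = 170; center_x_3 = 180; center_y_3 = 118; radius_3 = 18; center_x_4 = 192; center_y_4 = 390; radius_4 = 24; px0_5 = 80; py0_5 = 122; center_x_6 = 254; center_y_6 = 110; radius_6 = 52; px2_7 = 242; py2_7 = 202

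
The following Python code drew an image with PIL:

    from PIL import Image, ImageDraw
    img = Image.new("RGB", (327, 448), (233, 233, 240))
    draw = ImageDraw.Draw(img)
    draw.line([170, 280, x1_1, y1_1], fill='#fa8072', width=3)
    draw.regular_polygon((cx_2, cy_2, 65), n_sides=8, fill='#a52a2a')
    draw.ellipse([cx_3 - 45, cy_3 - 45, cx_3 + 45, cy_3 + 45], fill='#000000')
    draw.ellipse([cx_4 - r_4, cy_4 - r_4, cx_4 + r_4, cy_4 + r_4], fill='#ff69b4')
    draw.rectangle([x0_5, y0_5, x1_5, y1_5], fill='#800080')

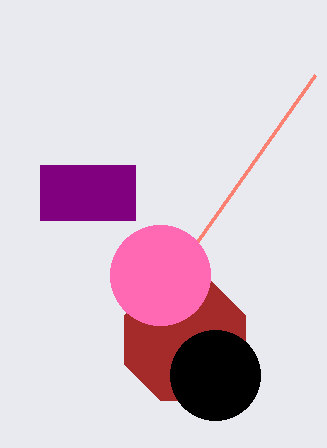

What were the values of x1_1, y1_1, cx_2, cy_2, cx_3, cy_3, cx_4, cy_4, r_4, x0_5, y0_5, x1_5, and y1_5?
x1_1 = 315
y1_1 = 75
cx_2 = 185
cy_2 = 340
cx_3 = 215
cy_3 = 375
cx_4 = 160
cy_4 = 275
r_4 = 50
x0_5 = 40
y0_5 = 165
x1_5 = 135
y1_5 = 220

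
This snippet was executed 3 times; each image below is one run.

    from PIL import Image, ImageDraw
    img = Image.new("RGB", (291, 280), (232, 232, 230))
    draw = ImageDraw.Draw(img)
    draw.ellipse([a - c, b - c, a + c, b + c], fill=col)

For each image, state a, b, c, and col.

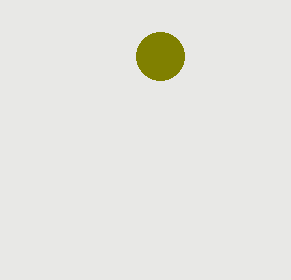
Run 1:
a = 160, b = 56, c = 24, col = 'olive'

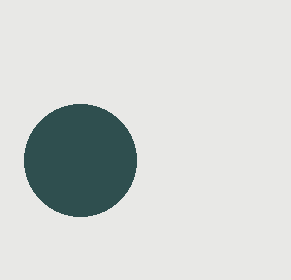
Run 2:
a = 80
b = 160
c = 56
col = 'darkslategray'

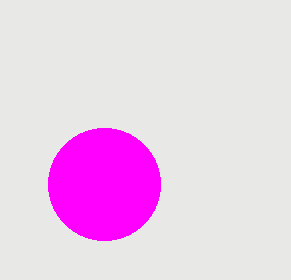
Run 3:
a = 104, b = 184, c = 56, col = 'magenta'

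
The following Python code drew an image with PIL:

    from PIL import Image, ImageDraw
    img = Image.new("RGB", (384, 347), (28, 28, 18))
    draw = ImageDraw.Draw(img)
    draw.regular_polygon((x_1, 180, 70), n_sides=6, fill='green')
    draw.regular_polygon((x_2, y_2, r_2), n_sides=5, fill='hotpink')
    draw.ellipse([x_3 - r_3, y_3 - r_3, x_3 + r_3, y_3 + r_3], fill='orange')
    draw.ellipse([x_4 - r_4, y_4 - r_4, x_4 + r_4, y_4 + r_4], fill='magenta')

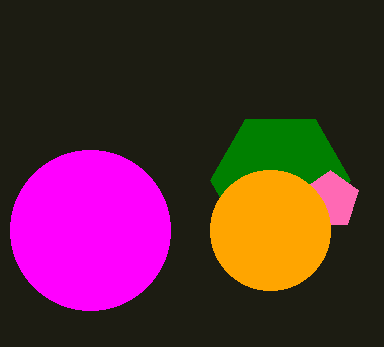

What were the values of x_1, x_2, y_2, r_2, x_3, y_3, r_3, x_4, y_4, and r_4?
x_1 = 280, x_2 = 330, y_2 = 200, r_2 = 30, x_3 = 270, y_3 = 230, r_3 = 60, x_4 = 90, y_4 = 230, r_4 = 80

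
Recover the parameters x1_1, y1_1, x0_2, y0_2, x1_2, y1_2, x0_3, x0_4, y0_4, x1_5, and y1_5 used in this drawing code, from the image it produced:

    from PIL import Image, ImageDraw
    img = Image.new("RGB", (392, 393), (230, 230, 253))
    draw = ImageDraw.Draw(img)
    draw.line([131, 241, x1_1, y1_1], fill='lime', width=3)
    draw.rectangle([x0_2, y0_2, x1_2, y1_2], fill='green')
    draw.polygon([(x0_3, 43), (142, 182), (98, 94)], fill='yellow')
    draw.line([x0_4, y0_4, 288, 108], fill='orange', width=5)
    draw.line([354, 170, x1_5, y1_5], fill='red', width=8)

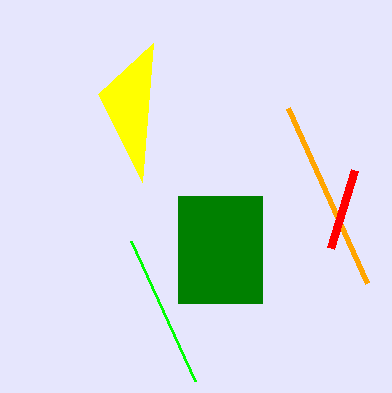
x1_1 = 195
y1_1 = 381
x0_2 = 178
y0_2 = 196
x1_2 = 262
y1_2 = 303
x0_3 = 153
x0_4 = 367
y0_4 = 283
x1_5 = 330
y1_5 = 248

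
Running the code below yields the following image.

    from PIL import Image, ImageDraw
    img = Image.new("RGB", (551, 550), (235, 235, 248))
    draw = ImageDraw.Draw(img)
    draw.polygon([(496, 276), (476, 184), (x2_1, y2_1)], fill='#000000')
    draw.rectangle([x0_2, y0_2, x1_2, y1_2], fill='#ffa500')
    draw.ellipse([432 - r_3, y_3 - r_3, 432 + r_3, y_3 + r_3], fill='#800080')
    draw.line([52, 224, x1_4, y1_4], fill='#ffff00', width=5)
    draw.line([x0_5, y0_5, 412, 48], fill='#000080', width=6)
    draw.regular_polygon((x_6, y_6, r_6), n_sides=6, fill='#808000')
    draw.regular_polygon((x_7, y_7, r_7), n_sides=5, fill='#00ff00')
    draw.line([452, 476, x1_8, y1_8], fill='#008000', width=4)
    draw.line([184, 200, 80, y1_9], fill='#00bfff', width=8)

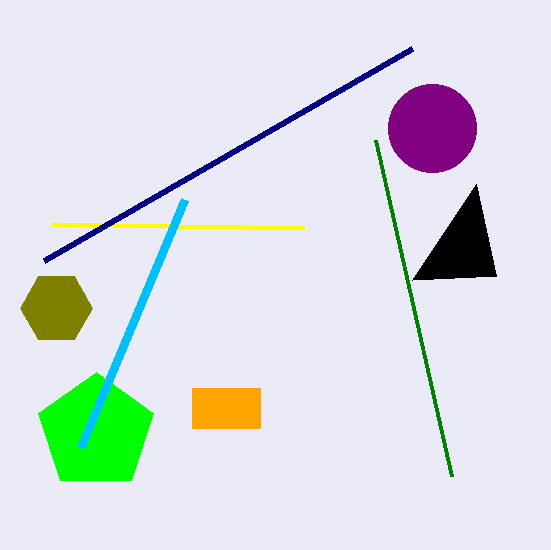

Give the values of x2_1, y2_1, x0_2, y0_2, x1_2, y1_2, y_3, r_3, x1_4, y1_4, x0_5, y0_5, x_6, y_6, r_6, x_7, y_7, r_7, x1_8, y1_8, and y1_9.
x2_1 = 412
y2_1 = 280
x0_2 = 192
y0_2 = 388
x1_2 = 260
y1_2 = 428
y_3 = 128
r_3 = 44
x1_4 = 304
y1_4 = 228
x0_5 = 44
y0_5 = 260
x_6 = 56
y_6 = 308
r_6 = 36
x_7 = 96
y_7 = 432
r_7 = 60
x1_8 = 376
y1_8 = 140
y1_9 = 448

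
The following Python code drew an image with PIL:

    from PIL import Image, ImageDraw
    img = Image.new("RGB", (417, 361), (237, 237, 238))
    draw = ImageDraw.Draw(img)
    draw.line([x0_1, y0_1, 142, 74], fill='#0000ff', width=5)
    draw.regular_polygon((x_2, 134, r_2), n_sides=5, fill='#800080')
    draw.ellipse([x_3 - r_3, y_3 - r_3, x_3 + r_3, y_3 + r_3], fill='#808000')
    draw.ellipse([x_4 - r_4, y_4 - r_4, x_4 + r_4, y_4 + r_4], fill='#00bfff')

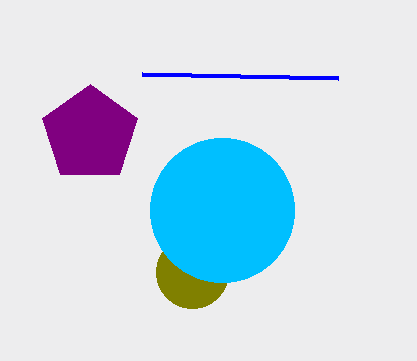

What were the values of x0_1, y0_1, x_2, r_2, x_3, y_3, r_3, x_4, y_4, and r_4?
x0_1 = 338; y0_1 = 78; x_2 = 90; r_2 = 50; x_3 = 192; y_3 = 272; r_3 = 36; x_4 = 222; y_4 = 210; r_4 = 72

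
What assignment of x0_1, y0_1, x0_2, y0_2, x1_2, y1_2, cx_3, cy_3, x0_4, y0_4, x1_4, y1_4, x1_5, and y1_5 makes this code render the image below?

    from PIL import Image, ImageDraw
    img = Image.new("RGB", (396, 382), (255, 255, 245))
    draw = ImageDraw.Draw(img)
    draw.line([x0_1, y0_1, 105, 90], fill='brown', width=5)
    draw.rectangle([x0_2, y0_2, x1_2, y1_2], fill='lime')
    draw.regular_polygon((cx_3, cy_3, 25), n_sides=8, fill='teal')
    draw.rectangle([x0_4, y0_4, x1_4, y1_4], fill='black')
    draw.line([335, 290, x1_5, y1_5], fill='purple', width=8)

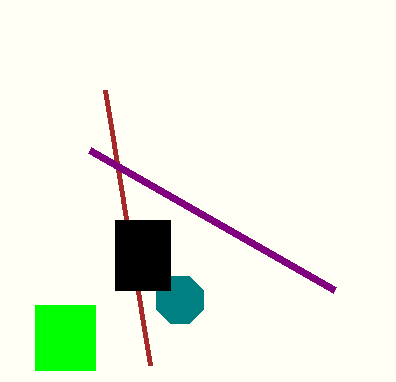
x0_1 = 150; y0_1 = 365; x0_2 = 35; y0_2 = 305; x1_2 = 95; y1_2 = 370; cx_3 = 180; cy_3 = 300; x0_4 = 115; y0_4 = 220; x1_4 = 170; y1_4 = 290; x1_5 = 90; y1_5 = 150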